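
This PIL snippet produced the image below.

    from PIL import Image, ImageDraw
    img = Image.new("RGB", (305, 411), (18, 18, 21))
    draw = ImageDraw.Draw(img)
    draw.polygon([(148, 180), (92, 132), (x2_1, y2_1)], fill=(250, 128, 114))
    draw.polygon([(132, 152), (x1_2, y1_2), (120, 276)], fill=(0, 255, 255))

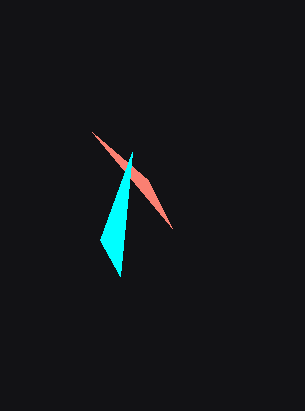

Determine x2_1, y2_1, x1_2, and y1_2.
x2_1 = 172; y2_1 = 228; x1_2 = 100; y1_2 = 240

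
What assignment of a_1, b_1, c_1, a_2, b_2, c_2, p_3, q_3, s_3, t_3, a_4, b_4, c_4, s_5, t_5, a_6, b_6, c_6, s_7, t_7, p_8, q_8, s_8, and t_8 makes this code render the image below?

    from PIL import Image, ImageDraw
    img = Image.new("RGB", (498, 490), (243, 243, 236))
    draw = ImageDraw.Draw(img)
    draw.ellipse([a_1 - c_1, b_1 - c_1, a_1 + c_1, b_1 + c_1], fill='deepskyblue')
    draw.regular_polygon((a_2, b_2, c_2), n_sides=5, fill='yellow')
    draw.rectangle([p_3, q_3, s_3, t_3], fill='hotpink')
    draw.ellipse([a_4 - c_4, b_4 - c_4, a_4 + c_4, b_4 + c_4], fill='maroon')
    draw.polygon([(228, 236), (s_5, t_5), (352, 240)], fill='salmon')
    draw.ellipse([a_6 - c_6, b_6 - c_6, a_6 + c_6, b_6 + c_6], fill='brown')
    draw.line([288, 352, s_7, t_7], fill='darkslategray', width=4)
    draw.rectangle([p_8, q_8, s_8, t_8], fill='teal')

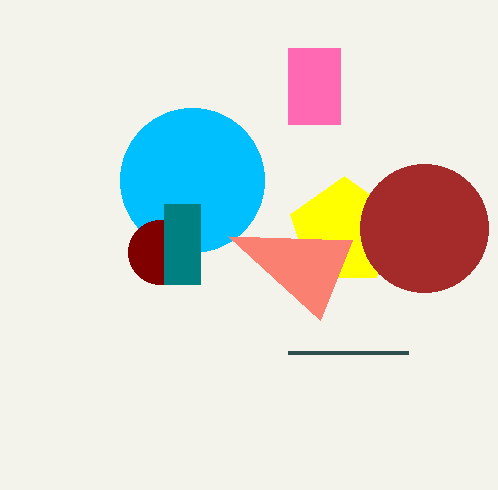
a_1 = 192; b_1 = 180; c_1 = 72; a_2 = 344; b_2 = 232; c_2 = 56; p_3 = 288; q_3 = 48; s_3 = 340; t_3 = 124; a_4 = 160; b_4 = 252; c_4 = 32; s_5 = 320; t_5 = 320; a_6 = 424; b_6 = 228; c_6 = 64; s_7 = 408; t_7 = 352; p_8 = 164; q_8 = 204; s_8 = 200; t_8 = 284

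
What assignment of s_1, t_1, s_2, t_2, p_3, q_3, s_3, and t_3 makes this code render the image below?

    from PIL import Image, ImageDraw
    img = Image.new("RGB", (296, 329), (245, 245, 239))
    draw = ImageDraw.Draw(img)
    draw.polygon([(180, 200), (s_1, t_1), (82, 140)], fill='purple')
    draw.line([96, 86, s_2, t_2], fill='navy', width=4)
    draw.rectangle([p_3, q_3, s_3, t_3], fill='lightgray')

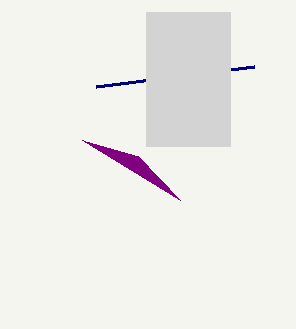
s_1 = 138; t_1 = 156; s_2 = 254; t_2 = 66; p_3 = 146; q_3 = 12; s_3 = 230; t_3 = 146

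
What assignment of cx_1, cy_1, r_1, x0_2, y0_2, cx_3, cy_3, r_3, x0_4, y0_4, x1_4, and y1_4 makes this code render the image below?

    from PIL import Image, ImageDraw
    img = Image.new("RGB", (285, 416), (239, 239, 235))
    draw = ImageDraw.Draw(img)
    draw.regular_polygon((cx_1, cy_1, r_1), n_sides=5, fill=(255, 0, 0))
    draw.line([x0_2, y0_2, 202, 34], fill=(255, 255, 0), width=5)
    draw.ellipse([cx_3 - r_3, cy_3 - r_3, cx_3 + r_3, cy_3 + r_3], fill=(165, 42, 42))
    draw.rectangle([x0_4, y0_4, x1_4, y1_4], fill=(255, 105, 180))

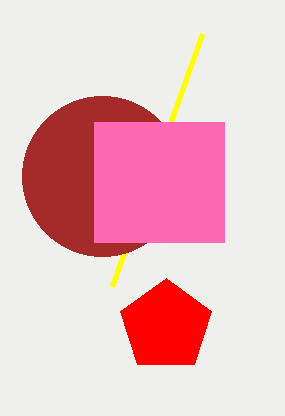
cx_1 = 166, cy_1 = 326, r_1 = 48, x0_2 = 112, y0_2 = 286, cx_3 = 102, cy_3 = 176, r_3 = 80, x0_4 = 94, y0_4 = 122, x1_4 = 224, y1_4 = 242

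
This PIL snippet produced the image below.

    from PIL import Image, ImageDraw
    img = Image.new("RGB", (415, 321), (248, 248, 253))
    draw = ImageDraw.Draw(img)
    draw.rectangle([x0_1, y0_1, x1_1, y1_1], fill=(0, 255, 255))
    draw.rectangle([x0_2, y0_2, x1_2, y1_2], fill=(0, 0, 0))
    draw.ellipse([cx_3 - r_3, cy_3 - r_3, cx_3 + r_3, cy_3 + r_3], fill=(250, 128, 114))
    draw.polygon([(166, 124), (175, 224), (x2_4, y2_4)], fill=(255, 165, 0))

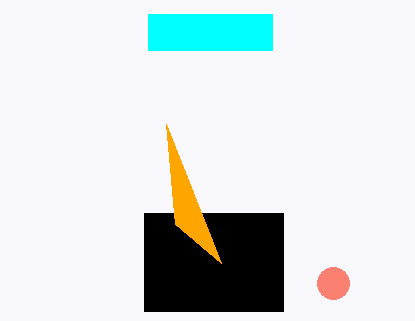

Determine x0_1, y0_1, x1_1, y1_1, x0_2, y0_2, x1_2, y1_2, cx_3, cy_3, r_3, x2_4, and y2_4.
x0_1 = 148
y0_1 = 14
x1_1 = 272
y1_1 = 50
x0_2 = 144
y0_2 = 213
x1_2 = 283
y1_2 = 311
cx_3 = 333
cy_3 = 283
r_3 = 16
x2_4 = 221
y2_4 = 263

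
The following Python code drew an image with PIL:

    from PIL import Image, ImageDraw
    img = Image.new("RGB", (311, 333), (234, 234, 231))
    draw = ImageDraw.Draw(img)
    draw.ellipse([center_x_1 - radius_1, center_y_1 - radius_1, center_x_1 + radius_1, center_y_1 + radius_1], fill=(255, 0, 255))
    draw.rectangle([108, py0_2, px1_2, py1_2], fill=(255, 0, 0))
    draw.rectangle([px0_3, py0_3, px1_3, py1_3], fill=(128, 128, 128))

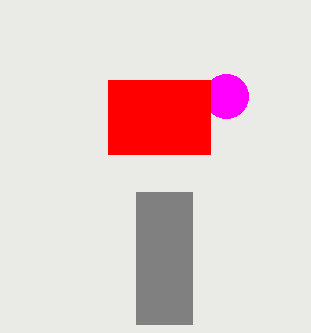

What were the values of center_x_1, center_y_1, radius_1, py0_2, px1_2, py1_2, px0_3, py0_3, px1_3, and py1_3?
center_x_1 = 226
center_y_1 = 96
radius_1 = 22
py0_2 = 80
px1_2 = 210
py1_2 = 154
px0_3 = 136
py0_3 = 192
px1_3 = 192
py1_3 = 324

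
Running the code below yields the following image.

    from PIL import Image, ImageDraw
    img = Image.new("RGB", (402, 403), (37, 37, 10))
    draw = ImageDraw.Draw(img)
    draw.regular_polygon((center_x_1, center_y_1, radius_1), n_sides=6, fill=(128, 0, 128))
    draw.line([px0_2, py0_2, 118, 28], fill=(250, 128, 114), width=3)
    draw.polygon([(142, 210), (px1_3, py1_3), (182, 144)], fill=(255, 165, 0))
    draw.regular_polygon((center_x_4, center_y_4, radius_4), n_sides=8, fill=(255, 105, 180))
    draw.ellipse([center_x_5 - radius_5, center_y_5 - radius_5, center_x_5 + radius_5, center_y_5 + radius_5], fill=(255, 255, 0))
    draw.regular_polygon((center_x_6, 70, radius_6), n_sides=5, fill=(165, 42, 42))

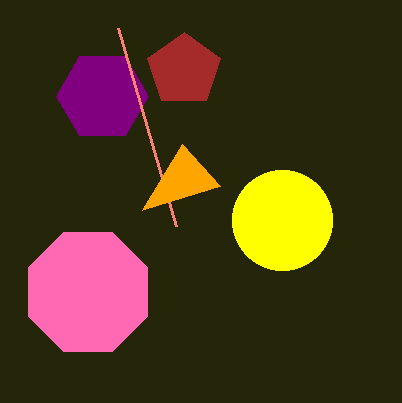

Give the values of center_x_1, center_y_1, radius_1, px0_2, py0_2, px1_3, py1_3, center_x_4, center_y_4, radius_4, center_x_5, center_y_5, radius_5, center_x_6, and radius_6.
center_x_1 = 102; center_y_1 = 96; radius_1 = 46; px0_2 = 176; py0_2 = 226; px1_3 = 220; py1_3 = 186; center_x_4 = 88; center_y_4 = 292; radius_4 = 64; center_x_5 = 282; center_y_5 = 220; radius_5 = 50; center_x_6 = 184; radius_6 = 38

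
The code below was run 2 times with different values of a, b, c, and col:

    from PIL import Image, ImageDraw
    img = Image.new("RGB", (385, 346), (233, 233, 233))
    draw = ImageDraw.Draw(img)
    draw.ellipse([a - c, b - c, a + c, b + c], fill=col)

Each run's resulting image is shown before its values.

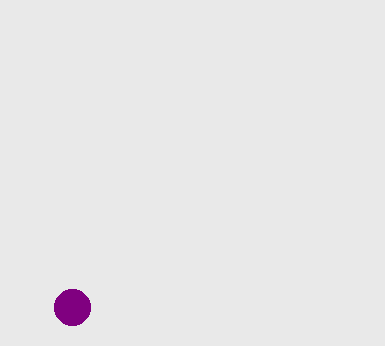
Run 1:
a = 72; b = 307; c = 18; col = 'purple'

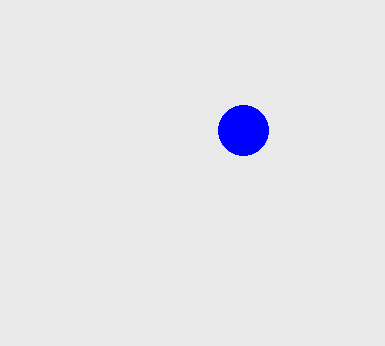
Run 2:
a = 243; b = 130; c = 25; col = 'blue'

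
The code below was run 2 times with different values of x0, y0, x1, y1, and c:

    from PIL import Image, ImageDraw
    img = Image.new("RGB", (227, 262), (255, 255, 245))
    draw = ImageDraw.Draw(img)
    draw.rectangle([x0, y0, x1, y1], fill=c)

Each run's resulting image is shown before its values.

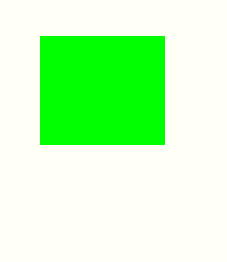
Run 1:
x0 = 40
y0 = 36
x1 = 164
y1 = 144
c = 'lime'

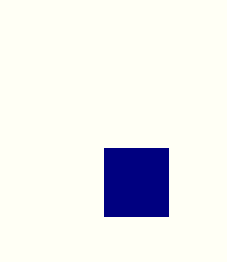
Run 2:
x0 = 104, y0 = 148, x1 = 168, y1 = 216, c = 'navy'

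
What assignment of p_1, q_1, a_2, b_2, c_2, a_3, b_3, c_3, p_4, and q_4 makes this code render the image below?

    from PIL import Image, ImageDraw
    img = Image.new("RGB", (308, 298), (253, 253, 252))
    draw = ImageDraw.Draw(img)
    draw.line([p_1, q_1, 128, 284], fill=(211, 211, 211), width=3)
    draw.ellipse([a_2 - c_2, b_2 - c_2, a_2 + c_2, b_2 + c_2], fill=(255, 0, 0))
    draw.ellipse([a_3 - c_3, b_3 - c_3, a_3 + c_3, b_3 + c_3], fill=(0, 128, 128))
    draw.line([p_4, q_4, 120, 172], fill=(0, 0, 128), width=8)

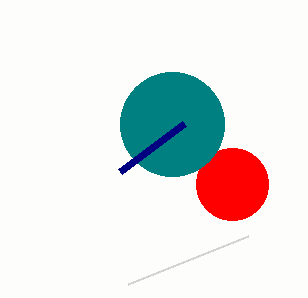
p_1 = 248
q_1 = 236
a_2 = 232
b_2 = 184
c_2 = 36
a_3 = 172
b_3 = 124
c_3 = 52
p_4 = 184
q_4 = 124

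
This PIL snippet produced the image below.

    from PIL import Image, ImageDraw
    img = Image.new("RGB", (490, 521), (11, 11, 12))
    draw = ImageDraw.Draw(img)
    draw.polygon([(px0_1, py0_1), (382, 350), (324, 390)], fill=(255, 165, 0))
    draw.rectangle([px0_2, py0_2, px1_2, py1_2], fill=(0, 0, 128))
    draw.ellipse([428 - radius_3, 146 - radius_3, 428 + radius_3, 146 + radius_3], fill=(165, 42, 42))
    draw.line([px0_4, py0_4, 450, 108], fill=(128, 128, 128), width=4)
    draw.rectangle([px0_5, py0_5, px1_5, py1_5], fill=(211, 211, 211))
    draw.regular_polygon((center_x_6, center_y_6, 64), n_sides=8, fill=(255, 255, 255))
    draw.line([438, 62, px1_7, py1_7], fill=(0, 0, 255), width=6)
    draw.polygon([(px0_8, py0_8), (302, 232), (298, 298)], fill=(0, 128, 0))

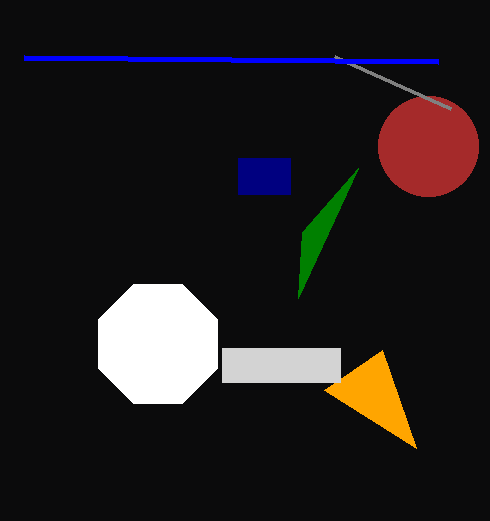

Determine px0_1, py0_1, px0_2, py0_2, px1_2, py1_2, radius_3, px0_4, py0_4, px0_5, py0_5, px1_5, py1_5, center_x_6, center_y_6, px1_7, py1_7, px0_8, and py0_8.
px0_1 = 416, py0_1 = 448, px0_2 = 238, py0_2 = 158, px1_2 = 290, py1_2 = 194, radius_3 = 50, px0_4 = 334, py0_4 = 56, px0_5 = 222, py0_5 = 348, px1_5 = 340, py1_5 = 382, center_x_6 = 158, center_y_6 = 344, px1_7 = 24, py1_7 = 58, px0_8 = 358, py0_8 = 168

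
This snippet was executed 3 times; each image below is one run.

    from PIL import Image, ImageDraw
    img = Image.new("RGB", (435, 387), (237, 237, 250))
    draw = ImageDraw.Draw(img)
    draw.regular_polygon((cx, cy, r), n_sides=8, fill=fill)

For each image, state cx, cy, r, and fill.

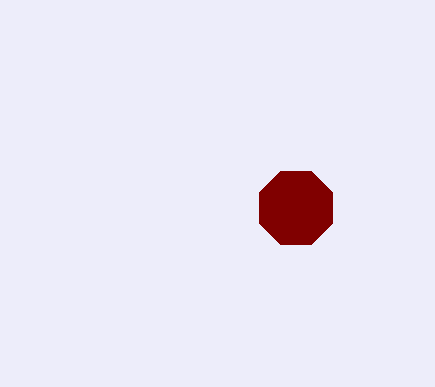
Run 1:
cx = 296; cy = 208; r = 40; fill = 'maroon'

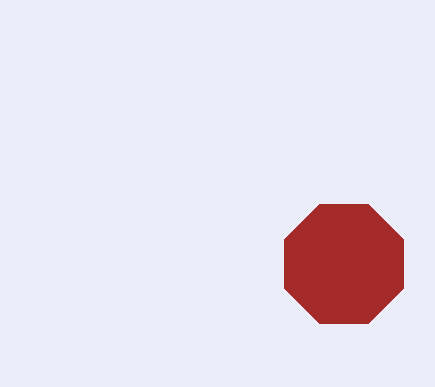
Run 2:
cx = 344; cy = 264; r = 64; fill = 'brown'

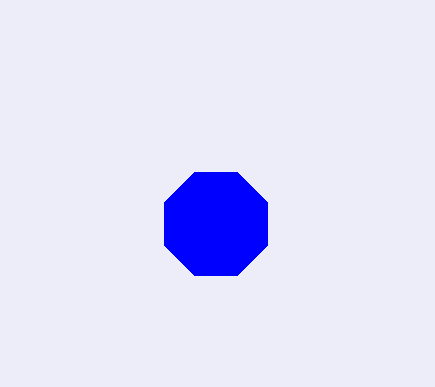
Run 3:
cx = 216; cy = 224; r = 56; fill = 'blue'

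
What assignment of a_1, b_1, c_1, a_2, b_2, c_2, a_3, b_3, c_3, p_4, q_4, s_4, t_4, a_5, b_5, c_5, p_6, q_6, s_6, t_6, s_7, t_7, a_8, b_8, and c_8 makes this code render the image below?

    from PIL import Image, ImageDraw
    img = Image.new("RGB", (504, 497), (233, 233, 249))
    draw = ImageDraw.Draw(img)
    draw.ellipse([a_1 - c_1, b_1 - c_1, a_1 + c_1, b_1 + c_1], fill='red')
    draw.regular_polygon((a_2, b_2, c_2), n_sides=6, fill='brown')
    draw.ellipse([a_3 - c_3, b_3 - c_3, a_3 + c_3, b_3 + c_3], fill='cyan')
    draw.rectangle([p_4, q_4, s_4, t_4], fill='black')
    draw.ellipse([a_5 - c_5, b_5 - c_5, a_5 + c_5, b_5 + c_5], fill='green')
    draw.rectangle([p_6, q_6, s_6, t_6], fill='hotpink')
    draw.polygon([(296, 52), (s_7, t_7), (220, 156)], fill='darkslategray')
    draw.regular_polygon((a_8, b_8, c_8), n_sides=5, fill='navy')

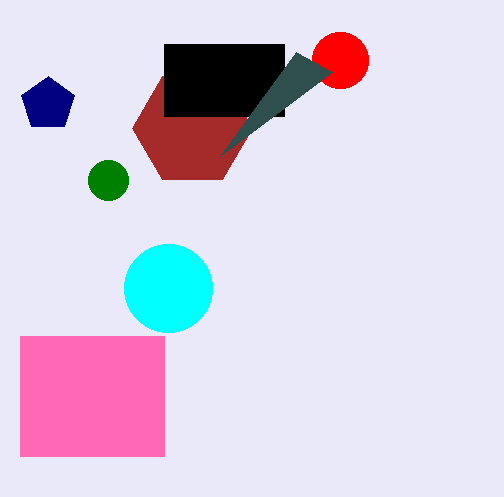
a_1 = 340; b_1 = 60; c_1 = 28; a_2 = 192; b_2 = 128; c_2 = 60; a_3 = 168; b_3 = 288; c_3 = 44; p_4 = 164; q_4 = 44; s_4 = 284; t_4 = 116; a_5 = 108; b_5 = 180; c_5 = 20; p_6 = 20; q_6 = 336; s_6 = 164; t_6 = 456; s_7 = 332; t_7 = 72; a_8 = 48; b_8 = 104; c_8 = 28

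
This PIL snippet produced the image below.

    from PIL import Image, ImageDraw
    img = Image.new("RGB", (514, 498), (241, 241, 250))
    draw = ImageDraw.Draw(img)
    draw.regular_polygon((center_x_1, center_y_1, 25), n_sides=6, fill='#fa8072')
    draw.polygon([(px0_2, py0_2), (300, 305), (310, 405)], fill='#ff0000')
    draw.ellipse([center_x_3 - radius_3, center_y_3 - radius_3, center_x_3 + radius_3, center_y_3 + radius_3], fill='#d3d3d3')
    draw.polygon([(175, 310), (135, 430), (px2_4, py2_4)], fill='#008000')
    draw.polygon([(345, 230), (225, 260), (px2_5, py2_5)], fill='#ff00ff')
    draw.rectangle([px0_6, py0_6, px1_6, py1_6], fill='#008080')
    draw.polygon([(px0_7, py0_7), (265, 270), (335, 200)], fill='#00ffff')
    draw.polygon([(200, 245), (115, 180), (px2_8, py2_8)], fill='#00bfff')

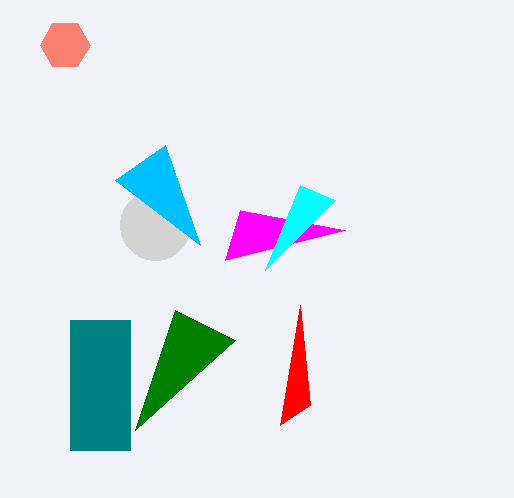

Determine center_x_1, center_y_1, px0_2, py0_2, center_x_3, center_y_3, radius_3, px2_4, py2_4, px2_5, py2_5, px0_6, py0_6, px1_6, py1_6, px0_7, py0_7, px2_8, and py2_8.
center_x_1 = 65; center_y_1 = 45; px0_2 = 280; py0_2 = 425; center_x_3 = 155; center_y_3 = 225; radius_3 = 35; px2_4 = 235; py2_4 = 340; px2_5 = 240; py2_5 = 210; px0_6 = 70; py0_6 = 320; px1_6 = 130; py1_6 = 450; px0_7 = 300; py0_7 = 185; px2_8 = 165; py2_8 = 145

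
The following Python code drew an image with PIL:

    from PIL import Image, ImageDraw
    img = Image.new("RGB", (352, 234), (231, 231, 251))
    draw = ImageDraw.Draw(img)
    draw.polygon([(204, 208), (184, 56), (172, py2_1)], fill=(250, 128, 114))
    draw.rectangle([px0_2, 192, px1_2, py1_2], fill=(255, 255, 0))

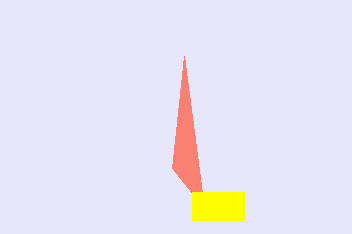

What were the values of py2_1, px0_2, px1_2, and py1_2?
py2_1 = 168; px0_2 = 192; px1_2 = 244; py1_2 = 220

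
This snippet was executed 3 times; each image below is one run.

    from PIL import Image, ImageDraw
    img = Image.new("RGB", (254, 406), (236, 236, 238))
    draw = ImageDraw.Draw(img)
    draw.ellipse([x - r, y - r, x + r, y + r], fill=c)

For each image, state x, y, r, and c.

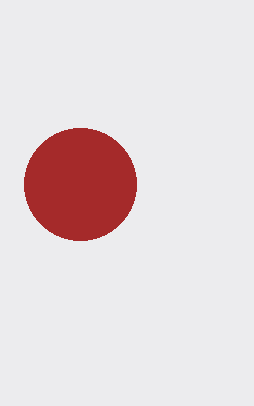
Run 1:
x = 80; y = 184; r = 56; c = 'brown'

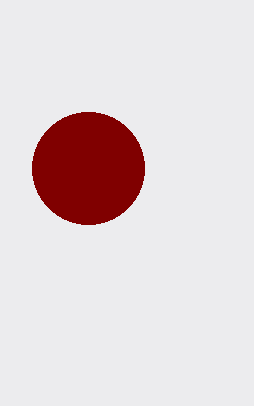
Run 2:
x = 88, y = 168, r = 56, c = 'maroon'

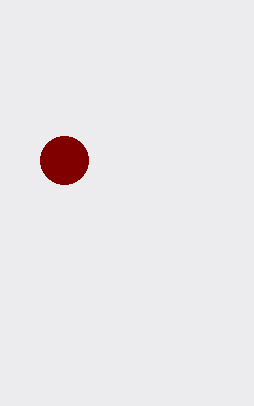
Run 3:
x = 64, y = 160, r = 24, c = 'maroon'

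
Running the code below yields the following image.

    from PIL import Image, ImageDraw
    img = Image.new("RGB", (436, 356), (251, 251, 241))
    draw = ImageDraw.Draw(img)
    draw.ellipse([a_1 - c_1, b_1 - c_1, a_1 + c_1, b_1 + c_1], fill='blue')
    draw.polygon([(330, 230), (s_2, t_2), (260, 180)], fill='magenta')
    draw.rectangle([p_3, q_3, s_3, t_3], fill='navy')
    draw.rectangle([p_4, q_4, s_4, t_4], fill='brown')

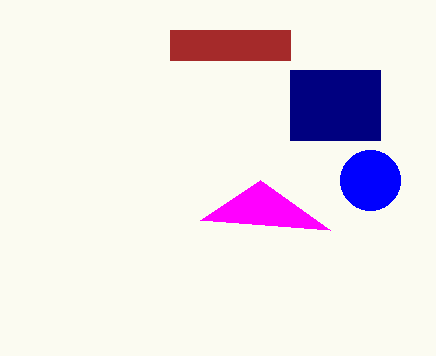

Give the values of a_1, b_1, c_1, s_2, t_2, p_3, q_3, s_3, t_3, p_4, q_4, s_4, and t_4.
a_1 = 370
b_1 = 180
c_1 = 30
s_2 = 200
t_2 = 220
p_3 = 290
q_3 = 70
s_3 = 380
t_3 = 140
p_4 = 170
q_4 = 30
s_4 = 290
t_4 = 60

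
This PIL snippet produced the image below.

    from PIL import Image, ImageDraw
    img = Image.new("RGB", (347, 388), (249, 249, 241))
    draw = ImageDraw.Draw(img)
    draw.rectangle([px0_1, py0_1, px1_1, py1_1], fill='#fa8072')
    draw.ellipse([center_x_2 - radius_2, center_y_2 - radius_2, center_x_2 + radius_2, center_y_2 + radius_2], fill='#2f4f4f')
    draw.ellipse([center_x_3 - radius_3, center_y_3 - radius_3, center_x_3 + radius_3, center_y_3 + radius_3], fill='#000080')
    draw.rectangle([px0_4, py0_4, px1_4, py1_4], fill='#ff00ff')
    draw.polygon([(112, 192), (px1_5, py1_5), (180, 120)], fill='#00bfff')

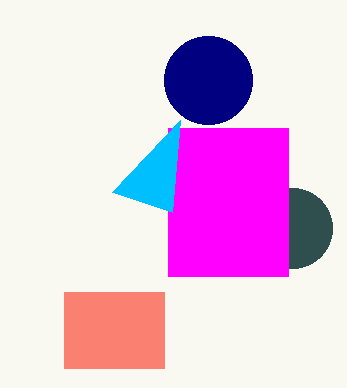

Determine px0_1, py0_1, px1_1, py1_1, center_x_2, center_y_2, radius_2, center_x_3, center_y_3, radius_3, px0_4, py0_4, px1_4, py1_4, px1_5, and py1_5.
px0_1 = 64; py0_1 = 292; px1_1 = 164; py1_1 = 368; center_x_2 = 292; center_y_2 = 228; radius_2 = 40; center_x_3 = 208; center_y_3 = 80; radius_3 = 44; px0_4 = 168; py0_4 = 128; px1_4 = 288; py1_4 = 276; px1_5 = 172; py1_5 = 212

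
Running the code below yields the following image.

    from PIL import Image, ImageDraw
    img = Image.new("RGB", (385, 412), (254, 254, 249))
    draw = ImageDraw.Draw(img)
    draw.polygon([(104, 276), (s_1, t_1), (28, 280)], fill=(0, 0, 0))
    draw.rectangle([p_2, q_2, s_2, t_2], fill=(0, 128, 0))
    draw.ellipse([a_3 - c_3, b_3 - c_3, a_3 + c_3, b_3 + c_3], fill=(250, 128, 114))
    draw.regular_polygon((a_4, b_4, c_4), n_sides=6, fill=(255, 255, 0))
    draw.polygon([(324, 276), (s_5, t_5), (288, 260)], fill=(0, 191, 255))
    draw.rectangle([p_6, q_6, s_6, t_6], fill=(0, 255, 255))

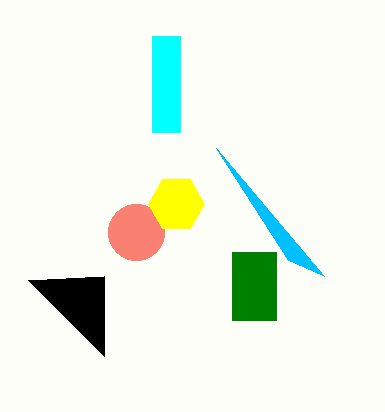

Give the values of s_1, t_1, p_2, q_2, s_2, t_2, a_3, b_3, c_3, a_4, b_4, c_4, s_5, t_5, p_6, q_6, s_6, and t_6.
s_1 = 104; t_1 = 356; p_2 = 232; q_2 = 252; s_2 = 276; t_2 = 320; a_3 = 136; b_3 = 232; c_3 = 28; a_4 = 176; b_4 = 204; c_4 = 28; s_5 = 216; t_5 = 148; p_6 = 152; q_6 = 36; s_6 = 180; t_6 = 132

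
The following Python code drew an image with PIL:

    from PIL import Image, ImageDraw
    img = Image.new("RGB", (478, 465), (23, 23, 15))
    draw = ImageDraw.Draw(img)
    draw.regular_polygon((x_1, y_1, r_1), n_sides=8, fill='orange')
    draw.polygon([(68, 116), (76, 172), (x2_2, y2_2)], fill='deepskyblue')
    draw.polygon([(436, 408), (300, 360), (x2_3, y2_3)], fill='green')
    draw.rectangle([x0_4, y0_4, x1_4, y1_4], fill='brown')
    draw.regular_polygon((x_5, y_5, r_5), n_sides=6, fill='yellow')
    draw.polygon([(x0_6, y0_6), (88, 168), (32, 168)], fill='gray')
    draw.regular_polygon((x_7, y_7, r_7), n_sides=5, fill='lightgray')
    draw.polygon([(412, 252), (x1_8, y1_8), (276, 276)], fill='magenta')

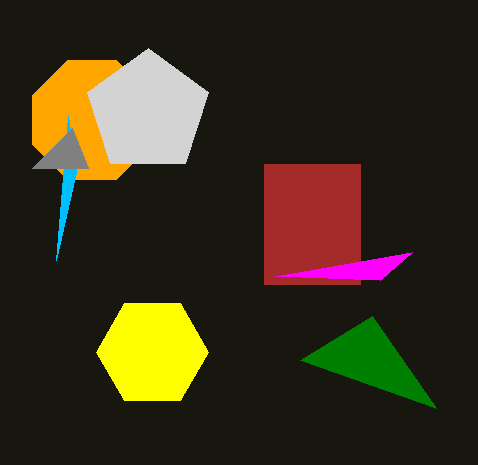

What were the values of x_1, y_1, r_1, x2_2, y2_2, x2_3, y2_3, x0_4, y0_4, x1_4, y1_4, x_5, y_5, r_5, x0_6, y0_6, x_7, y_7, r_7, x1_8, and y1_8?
x_1 = 92; y_1 = 120; r_1 = 64; x2_2 = 56; y2_2 = 260; x2_3 = 372; y2_3 = 316; x0_4 = 264; y0_4 = 164; x1_4 = 360; y1_4 = 284; x_5 = 152; y_5 = 352; r_5 = 56; x0_6 = 72; y0_6 = 128; x_7 = 148; y_7 = 112; r_7 = 64; x1_8 = 380; y1_8 = 280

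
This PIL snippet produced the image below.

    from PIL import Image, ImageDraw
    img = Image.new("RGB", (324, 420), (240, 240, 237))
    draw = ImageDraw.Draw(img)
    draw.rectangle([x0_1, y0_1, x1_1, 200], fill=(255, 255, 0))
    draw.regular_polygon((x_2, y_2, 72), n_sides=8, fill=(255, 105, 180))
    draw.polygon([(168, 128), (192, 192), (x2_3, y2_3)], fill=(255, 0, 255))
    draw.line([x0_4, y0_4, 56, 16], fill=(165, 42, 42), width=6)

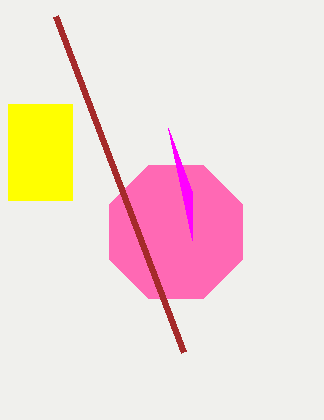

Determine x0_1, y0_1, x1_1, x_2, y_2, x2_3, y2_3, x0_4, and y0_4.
x0_1 = 8, y0_1 = 104, x1_1 = 72, x_2 = 176, y_2 = 232, x2_3 = 192, y2_3 = 240, x0_4 = 184, y0_4 = 352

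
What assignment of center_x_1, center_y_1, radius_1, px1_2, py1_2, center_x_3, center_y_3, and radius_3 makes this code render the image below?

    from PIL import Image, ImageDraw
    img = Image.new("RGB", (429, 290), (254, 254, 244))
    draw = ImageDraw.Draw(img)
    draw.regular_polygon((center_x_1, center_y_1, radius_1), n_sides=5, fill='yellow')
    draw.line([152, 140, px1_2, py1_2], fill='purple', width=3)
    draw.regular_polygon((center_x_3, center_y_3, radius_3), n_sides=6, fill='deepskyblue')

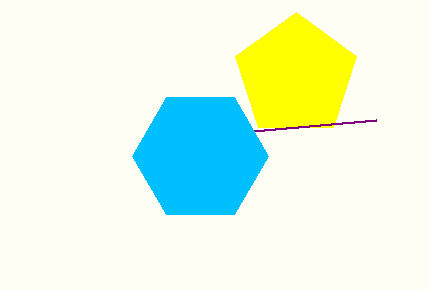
center_x_1 = 296; center_y_1 = 76; radius_1 = 64; px1_2 = 376; py1_2 = 120; center_x_3 = 200; center_y_3 = 156; radius_3 = 68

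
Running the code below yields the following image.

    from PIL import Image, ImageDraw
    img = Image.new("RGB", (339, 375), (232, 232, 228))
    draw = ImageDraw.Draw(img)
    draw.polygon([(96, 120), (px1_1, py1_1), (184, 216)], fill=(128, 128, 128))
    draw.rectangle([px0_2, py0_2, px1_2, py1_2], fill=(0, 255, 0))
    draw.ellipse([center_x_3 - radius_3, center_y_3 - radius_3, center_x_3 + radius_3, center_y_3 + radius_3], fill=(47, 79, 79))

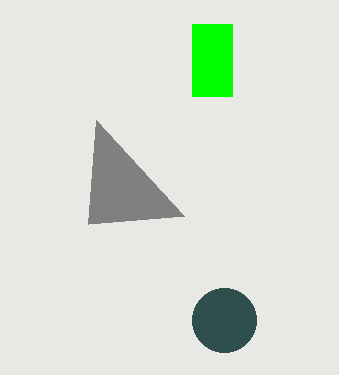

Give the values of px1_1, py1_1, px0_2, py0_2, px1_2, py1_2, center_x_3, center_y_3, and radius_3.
px1_1 = 88; py1_1 = 224; px0_2 = 192; py0_2 = 24; px1_2 = 232; py1_2 = 96; center_x_3 = 224; center_y_3 = 320; radius_3 = 32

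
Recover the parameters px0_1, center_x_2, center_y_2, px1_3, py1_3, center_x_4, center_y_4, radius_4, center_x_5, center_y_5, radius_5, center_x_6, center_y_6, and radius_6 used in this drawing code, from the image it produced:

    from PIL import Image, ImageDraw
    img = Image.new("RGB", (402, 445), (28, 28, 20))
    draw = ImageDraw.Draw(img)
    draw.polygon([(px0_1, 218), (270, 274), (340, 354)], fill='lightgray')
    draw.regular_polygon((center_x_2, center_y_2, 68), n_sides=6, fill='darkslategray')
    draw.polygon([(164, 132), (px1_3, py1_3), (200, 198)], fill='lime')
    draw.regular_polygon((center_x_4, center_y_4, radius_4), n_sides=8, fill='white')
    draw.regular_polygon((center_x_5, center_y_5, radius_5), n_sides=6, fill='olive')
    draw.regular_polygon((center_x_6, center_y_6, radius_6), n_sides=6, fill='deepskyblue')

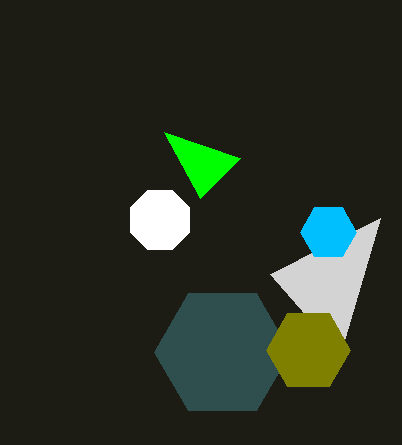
px0_1 = 380, center_x_2 = 222, center_y_2 = 352, px1_3 = 240, py1_3 = 158, center_x_4 = 160, center_y_4 = 220, radius_4 = 32, center_x_5 = 308, center_y_5 = 350, radius_5 = 42, center_x_6 = 328, center_y_6 = 232, radius_6 = 28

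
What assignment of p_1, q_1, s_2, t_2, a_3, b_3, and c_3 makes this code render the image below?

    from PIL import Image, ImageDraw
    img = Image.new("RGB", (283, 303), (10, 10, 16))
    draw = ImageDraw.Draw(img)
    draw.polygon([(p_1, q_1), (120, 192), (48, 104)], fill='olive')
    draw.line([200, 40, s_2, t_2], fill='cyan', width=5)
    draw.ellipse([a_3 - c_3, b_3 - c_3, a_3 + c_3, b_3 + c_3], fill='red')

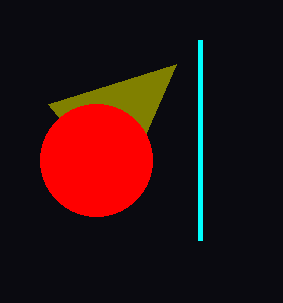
p_1 = 176
q_1 = 64
s_2 = 200
t_2 = 240
a_3 = 96
b_3 = 160
c_3 = 56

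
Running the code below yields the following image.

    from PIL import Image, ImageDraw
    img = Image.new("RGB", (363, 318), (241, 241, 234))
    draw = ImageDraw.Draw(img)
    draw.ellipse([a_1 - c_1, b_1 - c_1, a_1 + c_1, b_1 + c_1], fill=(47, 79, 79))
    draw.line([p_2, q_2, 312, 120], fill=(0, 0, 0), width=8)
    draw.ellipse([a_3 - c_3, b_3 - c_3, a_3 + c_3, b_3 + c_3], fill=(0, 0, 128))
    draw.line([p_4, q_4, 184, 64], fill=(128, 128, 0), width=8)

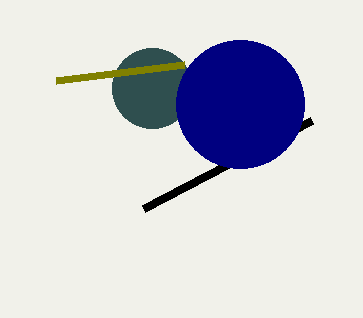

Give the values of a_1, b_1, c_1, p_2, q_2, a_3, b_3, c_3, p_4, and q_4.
a_1 = 152, b_1 = 88, c_1 = 40, p_2 = 144, q_2 = 208, a_3 = 240, b_3 = 104, c_3 = 64, p_4 = 56, q_4 = 80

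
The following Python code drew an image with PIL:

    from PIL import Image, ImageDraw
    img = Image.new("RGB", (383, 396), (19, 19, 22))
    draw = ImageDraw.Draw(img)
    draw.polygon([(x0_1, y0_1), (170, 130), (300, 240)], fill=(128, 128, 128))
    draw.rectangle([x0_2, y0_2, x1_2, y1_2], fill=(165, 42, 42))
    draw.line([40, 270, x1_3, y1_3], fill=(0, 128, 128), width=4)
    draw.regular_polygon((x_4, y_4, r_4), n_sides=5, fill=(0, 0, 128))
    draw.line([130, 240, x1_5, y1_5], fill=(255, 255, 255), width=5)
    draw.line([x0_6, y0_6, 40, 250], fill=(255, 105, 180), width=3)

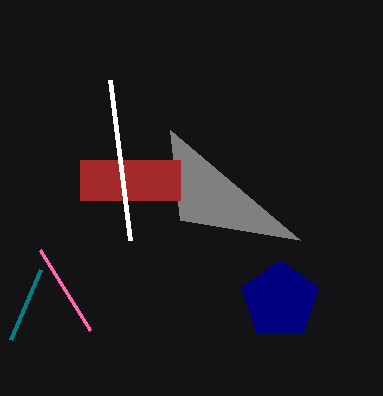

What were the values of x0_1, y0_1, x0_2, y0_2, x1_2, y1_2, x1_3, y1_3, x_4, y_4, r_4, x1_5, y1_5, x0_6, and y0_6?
x0_1 = 180, y0_1 = 220, x0_2 = 80, y0_2 = 160, x1_2 = 180, y1_2 = 200, x1_3 = 10, y1_3 = 340, x_4 = 280, y_4 = 300, r_4 = 40, x1_5 = 110, y1_5 = 80, x0_6 = 90, y0_6 = 330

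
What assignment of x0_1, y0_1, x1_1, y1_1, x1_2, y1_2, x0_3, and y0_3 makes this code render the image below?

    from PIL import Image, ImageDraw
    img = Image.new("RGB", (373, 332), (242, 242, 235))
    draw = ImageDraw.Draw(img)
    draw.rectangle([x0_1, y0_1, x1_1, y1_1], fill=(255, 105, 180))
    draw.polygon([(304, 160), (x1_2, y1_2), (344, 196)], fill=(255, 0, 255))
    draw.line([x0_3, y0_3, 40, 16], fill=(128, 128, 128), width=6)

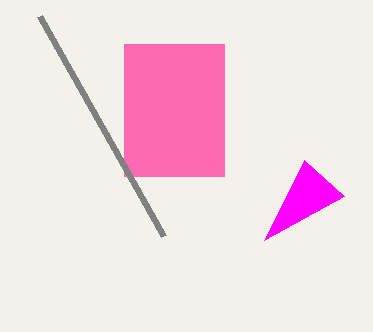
x0_1 = 124; y0_1 = 44; x1_1 = 224; y1_1 = 176; x1_2 = 264; y1_2 = 240; x0_3 = 164; y0_3 = 236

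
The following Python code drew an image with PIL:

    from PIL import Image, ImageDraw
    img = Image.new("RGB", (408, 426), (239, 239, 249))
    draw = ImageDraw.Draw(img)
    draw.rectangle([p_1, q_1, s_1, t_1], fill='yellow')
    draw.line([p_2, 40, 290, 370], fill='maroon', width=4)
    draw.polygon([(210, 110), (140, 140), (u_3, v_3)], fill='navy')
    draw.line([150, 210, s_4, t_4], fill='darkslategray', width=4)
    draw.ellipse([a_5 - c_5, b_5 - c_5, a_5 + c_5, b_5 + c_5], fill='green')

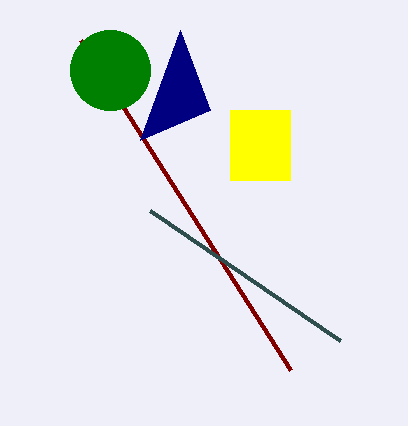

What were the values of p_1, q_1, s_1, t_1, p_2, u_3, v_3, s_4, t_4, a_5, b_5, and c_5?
p_1 = 230, q_1 = 110, s_1 = 290, t_1 = 180, p_2 = 80, u_3 = 180, v_3 = 30, s_4 = 340, t_4 = 340, a_5 = 110, b_5 = 70, c_5 = 40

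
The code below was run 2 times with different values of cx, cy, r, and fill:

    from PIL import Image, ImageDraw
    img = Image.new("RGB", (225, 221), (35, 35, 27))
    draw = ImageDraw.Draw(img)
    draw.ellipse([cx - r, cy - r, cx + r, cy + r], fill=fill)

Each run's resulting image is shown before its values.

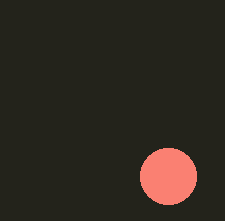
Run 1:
cx = 168, cy = 176, r = 28, fill = 'salmon'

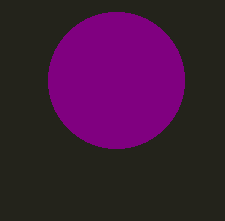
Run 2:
cx = 116
cy = 80
r = 68
fill = 'purple'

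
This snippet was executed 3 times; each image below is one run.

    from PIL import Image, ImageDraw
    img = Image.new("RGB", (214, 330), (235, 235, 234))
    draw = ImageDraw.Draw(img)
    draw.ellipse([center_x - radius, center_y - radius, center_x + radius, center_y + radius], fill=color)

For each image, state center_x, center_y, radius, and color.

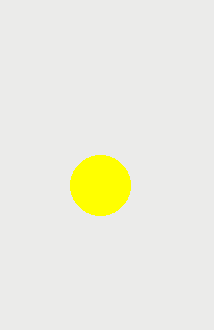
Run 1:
center_x = 100; center_y = 185; radius = 30; color = 'yellow'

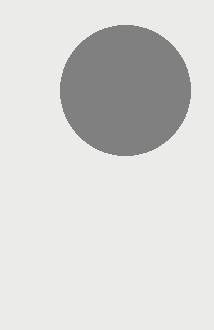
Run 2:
center_x = 125, center_y = 90, radius = 65, color = 'gray'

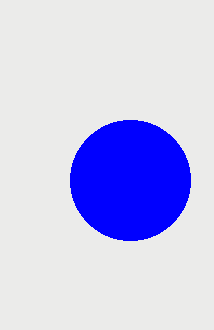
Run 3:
center_x = 130, center_y = 180, radius = 60, color = 'blue'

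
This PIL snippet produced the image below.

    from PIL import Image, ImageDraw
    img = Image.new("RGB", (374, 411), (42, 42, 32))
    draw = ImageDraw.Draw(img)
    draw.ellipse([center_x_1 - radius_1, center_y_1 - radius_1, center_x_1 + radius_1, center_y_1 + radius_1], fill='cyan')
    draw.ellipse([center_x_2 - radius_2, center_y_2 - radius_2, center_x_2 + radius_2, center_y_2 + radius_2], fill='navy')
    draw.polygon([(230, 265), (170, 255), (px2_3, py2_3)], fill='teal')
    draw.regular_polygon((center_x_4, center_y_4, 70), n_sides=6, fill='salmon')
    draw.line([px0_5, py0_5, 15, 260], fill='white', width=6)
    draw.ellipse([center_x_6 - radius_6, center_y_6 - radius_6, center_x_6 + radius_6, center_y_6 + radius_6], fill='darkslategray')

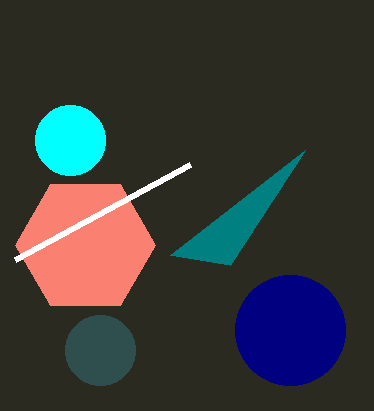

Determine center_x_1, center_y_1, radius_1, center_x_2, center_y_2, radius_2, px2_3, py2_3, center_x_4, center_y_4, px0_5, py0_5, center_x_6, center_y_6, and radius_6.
center_x_1 = 70
center_y_1 = 140
radius_1 = 35
center_x_2 = 290
center_y_2 = 330
radius_2 = 55
px2_3 = 305
py2_3 = 150
center_x_4 = 85
center_y_4 = 245
px0_5 = 190
py0_5 = 165
center_x_6 = 100
center_y_6 = 350
radius_6 = 35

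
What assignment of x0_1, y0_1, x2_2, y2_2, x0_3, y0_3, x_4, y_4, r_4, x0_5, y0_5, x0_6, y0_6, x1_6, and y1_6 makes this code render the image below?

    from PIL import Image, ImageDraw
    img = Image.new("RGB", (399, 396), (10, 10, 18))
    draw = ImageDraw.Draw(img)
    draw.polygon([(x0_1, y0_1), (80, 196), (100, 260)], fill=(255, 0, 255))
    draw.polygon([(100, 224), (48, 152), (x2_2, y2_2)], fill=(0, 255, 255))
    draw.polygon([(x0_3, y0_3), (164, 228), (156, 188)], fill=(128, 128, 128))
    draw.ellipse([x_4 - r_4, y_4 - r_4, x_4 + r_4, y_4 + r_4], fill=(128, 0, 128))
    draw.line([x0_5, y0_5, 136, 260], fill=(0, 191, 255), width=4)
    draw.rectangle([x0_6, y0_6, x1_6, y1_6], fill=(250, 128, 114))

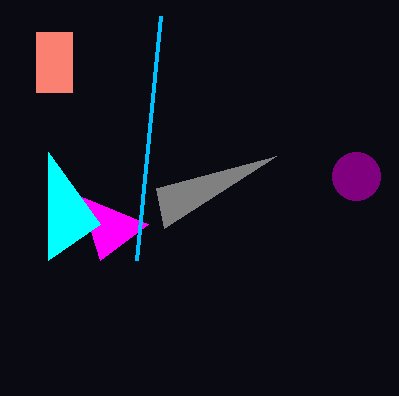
x0_1 = 148; y0_1 = 224; x2_2 = 48; y2_2 = 260; x0_3 = 276; y0_3 = 156; x_4 = 356; y_4 = 176; r_4 = 24; x0_5 = 160; y0_5 = 16; x0_6 = 36; y0_6 = 32; x1_6 = 72; y1_6 = 92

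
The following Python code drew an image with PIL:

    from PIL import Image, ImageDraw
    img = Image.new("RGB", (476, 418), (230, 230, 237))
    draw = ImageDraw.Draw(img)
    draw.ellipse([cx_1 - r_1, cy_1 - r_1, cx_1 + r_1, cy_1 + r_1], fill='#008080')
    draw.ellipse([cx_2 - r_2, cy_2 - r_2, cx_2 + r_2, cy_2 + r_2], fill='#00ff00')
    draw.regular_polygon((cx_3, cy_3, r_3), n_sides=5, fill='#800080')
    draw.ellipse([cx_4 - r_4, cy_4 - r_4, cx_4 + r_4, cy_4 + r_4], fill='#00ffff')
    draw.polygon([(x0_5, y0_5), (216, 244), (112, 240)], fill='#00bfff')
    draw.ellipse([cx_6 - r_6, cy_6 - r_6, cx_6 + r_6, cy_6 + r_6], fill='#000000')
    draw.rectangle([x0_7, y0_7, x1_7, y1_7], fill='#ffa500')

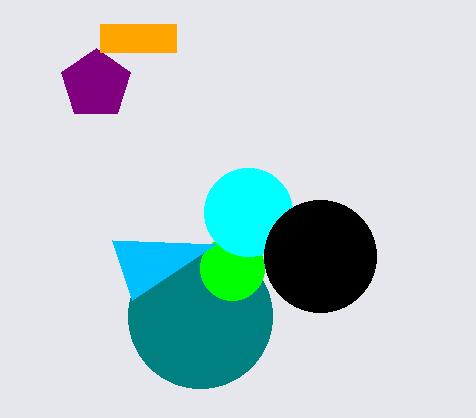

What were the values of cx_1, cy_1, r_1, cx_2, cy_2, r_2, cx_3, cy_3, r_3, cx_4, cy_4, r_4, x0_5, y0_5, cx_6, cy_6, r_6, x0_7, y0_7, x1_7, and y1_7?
cx_1 = 200; cy_1 = 316; r_1 = 72; cx_2 = 232; cy_2 = 268; r_2 = 32; cx_3 = 96; cy_3 = 84; r_3 = 36; cx_4 = 248; cy_4 = 212; r_4 = 44; x0_5 = 132; y0_5 = 300; cx_6 = 320; cy_6 = 256; r_6 = 56; x0_7 = 100; y0_7 = 24; x1_7 = 176; y1_7 = 52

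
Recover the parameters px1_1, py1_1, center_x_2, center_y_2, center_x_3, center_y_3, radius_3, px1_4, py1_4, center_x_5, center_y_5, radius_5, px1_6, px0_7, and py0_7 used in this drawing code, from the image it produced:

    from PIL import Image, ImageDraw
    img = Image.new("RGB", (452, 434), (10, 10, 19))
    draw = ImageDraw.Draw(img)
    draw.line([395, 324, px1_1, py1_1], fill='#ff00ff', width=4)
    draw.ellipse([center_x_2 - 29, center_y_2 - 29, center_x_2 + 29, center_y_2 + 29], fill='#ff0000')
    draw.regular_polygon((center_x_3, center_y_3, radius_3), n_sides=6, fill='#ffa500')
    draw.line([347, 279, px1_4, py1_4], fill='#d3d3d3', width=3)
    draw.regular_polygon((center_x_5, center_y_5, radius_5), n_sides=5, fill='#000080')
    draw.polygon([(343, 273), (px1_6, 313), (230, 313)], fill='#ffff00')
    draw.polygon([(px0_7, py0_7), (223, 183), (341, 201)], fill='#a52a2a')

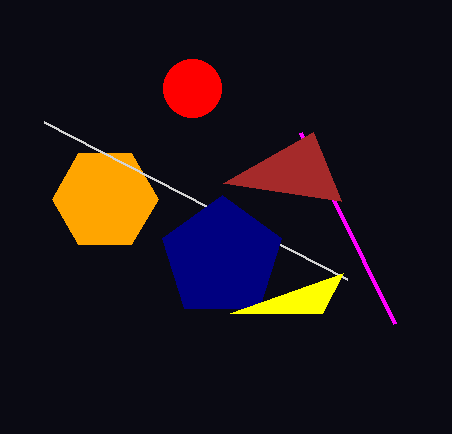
px1_1 = 301, py1_1 = 133, center_x_2 = 192, center_y_2 = 88, center_x_3 = 105, center_y_3 = 199, radius_3 = 53, px1_4 = 44, py1_4 = 122, center_x_5 = 222, center_y_5 = 258, radius_5 = 63, px1_6 = 322, px0_7 = 313, py0_7 = 132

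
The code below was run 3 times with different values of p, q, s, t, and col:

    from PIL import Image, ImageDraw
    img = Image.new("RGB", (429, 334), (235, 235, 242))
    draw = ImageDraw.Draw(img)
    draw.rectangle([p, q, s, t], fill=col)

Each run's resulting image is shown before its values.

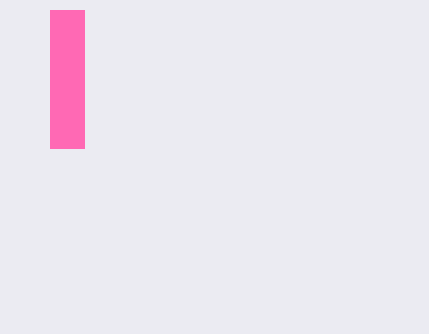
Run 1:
p = 50, q = 10, s = 84, t = 148, col = 'hotpink'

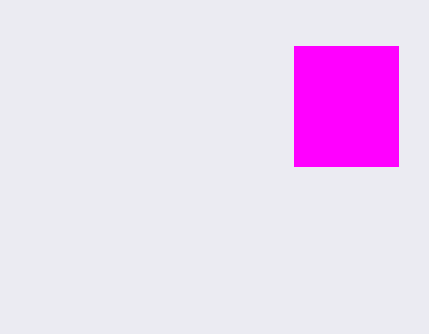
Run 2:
p = 294, q = 46, s = 398, t = 166, col = 'magenta'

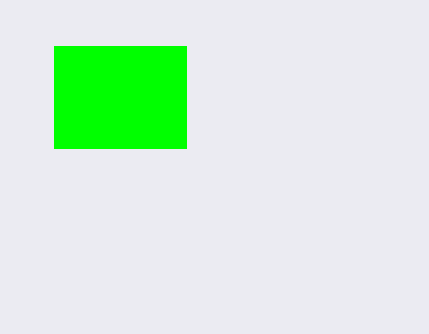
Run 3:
p = 54, q = 46, s = 186, t = 148, col = 'lime'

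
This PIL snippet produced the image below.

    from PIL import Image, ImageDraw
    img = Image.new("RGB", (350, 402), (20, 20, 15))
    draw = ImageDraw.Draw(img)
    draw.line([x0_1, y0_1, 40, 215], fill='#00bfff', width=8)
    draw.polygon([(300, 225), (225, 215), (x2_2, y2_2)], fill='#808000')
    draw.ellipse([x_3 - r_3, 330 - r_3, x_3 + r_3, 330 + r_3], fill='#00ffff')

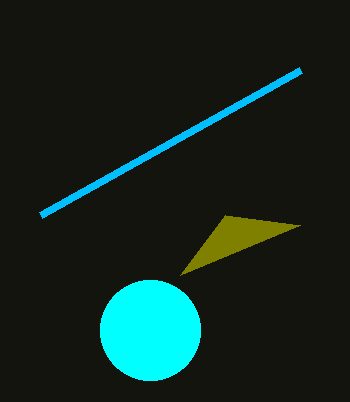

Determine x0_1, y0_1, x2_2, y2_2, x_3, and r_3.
x0_1 = 300; y0_1 = 70; x2_2 = 180; y2_2 = 275; x_3 = 150; r_3 = 50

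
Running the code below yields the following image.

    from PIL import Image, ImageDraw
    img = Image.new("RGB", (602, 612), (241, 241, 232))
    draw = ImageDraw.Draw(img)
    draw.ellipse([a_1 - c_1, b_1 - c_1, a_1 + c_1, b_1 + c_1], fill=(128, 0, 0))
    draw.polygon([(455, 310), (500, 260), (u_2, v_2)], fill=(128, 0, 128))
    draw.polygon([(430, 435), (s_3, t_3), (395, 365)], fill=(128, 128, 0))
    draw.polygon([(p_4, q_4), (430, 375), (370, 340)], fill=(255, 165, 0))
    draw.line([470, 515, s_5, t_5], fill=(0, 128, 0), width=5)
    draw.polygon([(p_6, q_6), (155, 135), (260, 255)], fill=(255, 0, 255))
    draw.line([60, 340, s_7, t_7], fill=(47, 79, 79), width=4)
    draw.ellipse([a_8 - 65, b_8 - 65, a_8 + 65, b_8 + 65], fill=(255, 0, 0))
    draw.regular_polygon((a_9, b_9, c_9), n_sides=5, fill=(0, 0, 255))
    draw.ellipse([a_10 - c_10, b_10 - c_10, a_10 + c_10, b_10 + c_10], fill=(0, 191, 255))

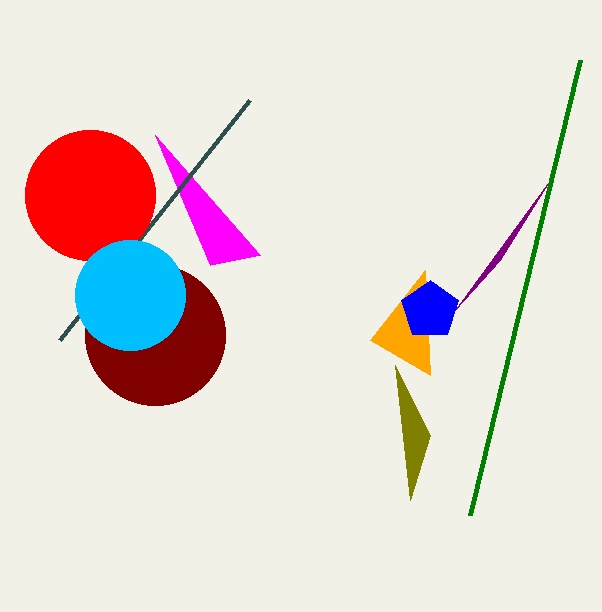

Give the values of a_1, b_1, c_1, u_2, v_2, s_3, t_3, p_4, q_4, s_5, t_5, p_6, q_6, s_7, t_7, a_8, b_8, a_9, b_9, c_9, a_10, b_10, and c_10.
a_1 = 155, b_1 = 335, c_1 = 70, u_2 = 550, v_2 = 180, s_3 = 410, t_3 = 500, p_4 = 425, q_4 = 270, s_5 = 580, t_5 = 60, p_6 = 210, q_6 = 265, s_7 = 250, t_7 = 100, a_8 = 90, b_8 = 195, a_9 = 430, b_9 = 310, c_9 = 30, a_10 = 130, b_10 = 295, c_10 = 55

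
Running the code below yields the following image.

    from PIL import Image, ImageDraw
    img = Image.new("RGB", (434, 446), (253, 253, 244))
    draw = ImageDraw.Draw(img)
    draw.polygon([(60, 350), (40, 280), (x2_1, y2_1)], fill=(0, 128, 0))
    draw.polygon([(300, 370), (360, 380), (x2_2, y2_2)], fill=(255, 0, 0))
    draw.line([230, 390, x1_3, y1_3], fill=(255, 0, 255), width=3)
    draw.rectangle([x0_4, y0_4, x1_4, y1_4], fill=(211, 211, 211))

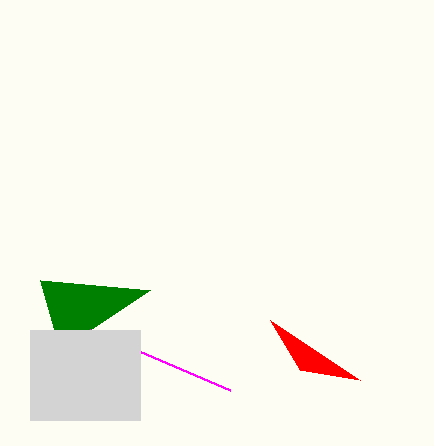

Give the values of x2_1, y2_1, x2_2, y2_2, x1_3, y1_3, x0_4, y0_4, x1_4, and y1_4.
x2_1 = 150, y2_1 = 290, x2_2 = 270, y2_2 = 320, x1_3 = 90, y1_3 = 330, x0_4 = 30, y0_4 = 330, x1_4 = 140, y1_4 = 420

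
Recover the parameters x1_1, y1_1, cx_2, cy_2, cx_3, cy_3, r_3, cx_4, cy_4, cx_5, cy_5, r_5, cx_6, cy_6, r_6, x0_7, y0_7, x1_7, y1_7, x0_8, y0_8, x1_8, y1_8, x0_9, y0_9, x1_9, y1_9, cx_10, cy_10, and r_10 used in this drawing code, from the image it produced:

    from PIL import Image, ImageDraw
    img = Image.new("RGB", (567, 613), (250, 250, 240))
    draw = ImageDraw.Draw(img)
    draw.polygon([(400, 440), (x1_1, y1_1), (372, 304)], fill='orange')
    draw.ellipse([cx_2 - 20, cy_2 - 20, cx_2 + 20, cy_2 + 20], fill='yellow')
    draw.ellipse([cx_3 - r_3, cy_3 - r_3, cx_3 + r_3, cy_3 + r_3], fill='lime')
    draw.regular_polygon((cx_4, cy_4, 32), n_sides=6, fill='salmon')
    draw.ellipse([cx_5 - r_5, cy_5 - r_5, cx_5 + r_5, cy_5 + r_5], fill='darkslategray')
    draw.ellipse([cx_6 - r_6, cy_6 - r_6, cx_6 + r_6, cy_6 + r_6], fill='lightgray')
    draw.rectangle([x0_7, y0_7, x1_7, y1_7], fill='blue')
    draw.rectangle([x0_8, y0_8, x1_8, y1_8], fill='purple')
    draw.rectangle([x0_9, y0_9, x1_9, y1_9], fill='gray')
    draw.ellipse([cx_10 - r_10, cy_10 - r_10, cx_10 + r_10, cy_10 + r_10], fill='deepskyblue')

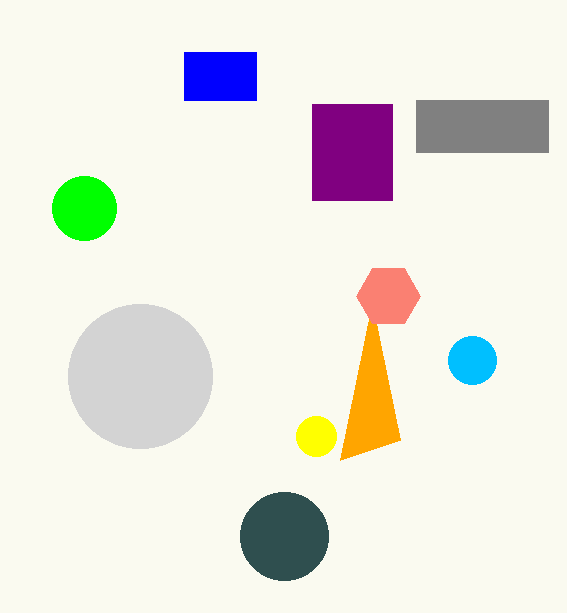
x1_1 = 340; y1_1 = 460; cx_2 = 316; cy_2 = 436; cx_3 = 84; cy_3 = 208; r_3 = 32; cx_4 = 388; cy_4 = 296; cx_5 = 284; cy_5 = 536; r_5 = 44; cx_6 = 140; cy_6 = 376; r_6 = 72; x0_7 = 184; y0_7 = 52; x1_7 = 256; y1_7 = 100; x0_8 = 312; y0_8 = 104; x1_8 = 392; y1_8 = 200; x0_9 = 416; y0_9 = 100; x1_9 = 548; y1_9 = 152; cx_10 = 472; cy_10 = 360; r_10 = 24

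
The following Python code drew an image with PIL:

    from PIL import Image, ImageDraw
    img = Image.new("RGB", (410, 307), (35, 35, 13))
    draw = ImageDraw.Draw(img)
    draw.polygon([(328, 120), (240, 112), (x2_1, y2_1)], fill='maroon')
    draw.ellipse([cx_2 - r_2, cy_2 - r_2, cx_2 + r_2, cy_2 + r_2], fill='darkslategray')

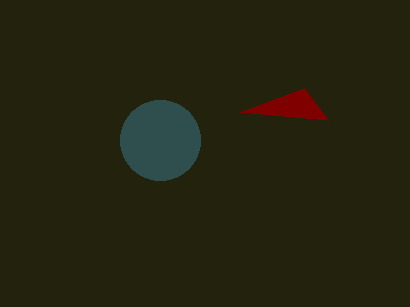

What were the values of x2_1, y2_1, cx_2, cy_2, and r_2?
x2_1 = 304
y2_1 = 88
cx_2 = 160
cy_2 = 140
r_2 = 40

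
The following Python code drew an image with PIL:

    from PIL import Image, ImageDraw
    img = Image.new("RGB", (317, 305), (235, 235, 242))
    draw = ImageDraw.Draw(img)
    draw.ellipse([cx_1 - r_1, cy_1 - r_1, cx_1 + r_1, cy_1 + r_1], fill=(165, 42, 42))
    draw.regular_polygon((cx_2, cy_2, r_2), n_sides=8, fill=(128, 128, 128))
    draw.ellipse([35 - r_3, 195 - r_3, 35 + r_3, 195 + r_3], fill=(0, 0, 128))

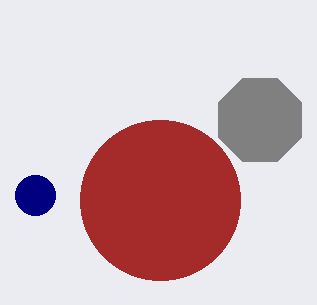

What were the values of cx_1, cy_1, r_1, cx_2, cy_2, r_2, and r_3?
cx_1 = 160, cy_1 = 200, r_1 = 80, cx_2 = 260, cy_2 = 120, r_2 = 45, r_3 = 20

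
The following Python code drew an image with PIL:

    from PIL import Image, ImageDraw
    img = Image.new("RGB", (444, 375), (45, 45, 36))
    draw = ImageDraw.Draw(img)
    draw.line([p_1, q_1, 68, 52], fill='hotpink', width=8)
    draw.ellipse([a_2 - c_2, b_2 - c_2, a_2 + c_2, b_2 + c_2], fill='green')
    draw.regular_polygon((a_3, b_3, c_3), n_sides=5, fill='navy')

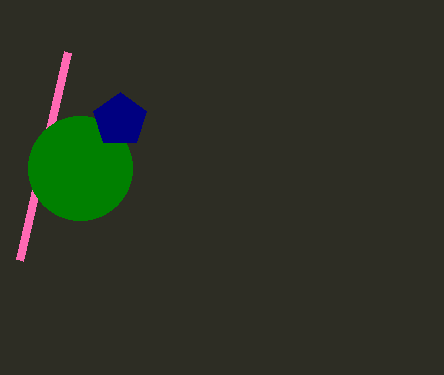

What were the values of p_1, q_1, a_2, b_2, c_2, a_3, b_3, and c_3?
p_1 = 20
q_1 = 260
a_2 = 80
b_2 = 168
c_2 = 52
a_3 = 120
b_3 = 120
c_3 = 28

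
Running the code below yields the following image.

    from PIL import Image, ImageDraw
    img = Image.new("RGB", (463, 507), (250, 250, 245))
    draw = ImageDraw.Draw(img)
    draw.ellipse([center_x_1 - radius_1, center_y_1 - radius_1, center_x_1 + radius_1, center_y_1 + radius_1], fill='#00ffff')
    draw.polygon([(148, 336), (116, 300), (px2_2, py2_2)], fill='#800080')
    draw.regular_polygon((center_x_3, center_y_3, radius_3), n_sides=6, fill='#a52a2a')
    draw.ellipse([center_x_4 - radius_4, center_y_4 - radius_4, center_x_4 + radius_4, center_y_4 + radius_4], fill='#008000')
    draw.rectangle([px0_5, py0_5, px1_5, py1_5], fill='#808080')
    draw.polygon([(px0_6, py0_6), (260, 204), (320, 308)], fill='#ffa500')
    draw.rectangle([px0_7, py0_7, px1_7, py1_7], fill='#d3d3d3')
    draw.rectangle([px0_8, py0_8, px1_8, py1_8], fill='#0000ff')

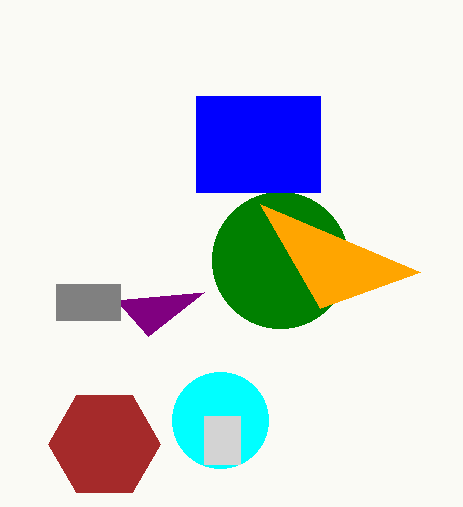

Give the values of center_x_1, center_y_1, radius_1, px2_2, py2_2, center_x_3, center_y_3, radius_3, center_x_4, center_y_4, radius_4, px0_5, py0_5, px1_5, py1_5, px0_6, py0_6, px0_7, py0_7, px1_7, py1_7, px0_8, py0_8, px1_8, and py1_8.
center_x_1 = 220; center_y_1 = 420; radius_1 = 48; px2_2 = 204; py2_2 = 292; center_x_3 = 104; center_y_3 = 444; radius_3 = 56; center_x_4 = 280; center_y_4 = 260; radius_4 = 68; px0_5 = 56; py0_5 = 284; px1_5 = 120; py1_5 = 320; px0_6 = 420; py0_6 = 272; px0_7 = 204; py0_7 = 416; px1_7 = 240; py1_7 = 464; px0_8 = 196; py0_8 = 96; px1_8 = 320; py1_8 = 192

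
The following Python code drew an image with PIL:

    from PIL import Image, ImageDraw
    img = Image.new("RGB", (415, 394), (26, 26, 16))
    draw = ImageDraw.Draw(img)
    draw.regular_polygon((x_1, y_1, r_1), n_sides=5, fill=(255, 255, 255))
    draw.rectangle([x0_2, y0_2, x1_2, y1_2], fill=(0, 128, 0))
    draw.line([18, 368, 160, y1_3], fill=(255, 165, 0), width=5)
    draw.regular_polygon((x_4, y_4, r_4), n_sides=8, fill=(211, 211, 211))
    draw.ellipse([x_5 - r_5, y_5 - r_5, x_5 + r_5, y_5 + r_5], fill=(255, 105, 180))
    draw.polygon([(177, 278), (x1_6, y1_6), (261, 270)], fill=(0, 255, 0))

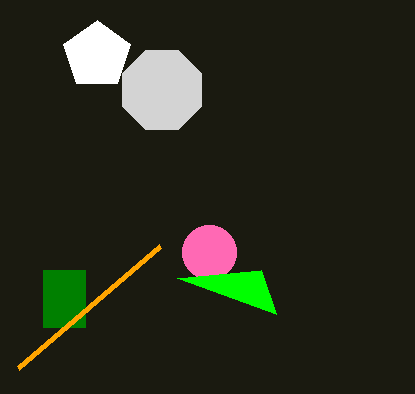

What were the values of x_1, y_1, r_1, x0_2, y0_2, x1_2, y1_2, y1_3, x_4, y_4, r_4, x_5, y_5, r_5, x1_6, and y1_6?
x_1 = 97; y_1 = 55; r_1 = 35; x0_2 = 43; y0_2 = 270; x1_2 = 85; y1_2 = 327; y1_3 = 246; x_4 = 162; y_4 = 90; r_4 = 43; x_5 = 209; y_5 = 252; r_5 = 27; x1_6 = 276; y1_6 = 314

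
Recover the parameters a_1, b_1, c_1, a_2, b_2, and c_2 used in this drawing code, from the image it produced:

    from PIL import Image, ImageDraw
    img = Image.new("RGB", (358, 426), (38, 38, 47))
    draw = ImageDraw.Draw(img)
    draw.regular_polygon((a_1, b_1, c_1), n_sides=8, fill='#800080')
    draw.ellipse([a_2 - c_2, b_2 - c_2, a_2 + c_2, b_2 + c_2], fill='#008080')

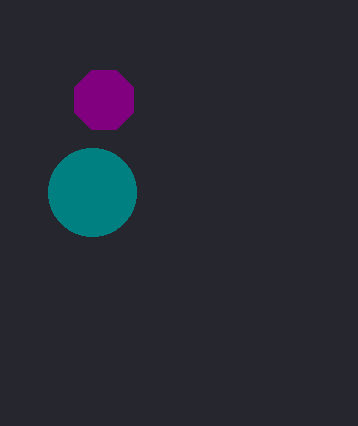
a_1 = 104
b_1 = 100
c_1 = 32
a_2 = 92
b_2 = 192
c_2 = 44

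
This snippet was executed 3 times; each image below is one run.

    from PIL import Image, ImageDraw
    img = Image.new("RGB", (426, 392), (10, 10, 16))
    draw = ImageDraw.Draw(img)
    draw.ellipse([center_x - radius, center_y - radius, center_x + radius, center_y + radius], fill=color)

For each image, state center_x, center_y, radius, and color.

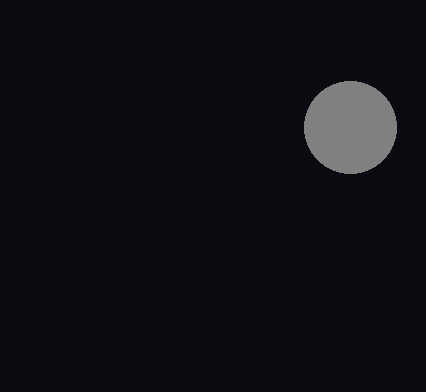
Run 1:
center_x = 350; center_y = 127; radius = 46; color = 'gray'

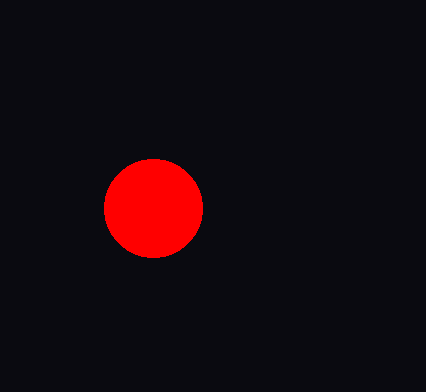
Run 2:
center_x = 153, center_y = 208, radius = 49, color = 'red'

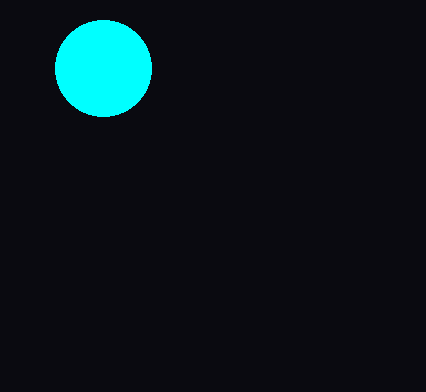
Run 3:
center_x = 103; center_y = 68; radius = 48; color = 'cyan'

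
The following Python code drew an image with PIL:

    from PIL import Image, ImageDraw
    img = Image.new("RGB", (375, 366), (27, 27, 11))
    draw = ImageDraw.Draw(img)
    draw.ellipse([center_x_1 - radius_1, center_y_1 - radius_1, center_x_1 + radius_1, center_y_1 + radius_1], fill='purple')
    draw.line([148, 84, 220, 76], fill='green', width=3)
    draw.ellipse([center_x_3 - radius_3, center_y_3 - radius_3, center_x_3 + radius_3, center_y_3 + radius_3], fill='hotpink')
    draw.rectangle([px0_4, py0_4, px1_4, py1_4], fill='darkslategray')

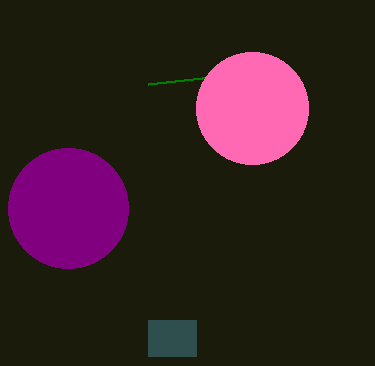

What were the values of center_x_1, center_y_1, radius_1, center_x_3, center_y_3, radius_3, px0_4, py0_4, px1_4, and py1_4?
center_x_1 = 68; center_y_1 = 208; radius_1 = 60; center_x_3 = 252; center_y_3 = 108; radius_3 = 56; px0_4 = 148; py0_4 = 320; px1_4 = 196; py1_4 = 356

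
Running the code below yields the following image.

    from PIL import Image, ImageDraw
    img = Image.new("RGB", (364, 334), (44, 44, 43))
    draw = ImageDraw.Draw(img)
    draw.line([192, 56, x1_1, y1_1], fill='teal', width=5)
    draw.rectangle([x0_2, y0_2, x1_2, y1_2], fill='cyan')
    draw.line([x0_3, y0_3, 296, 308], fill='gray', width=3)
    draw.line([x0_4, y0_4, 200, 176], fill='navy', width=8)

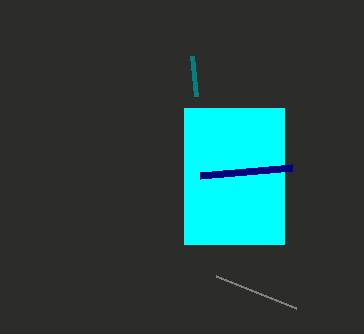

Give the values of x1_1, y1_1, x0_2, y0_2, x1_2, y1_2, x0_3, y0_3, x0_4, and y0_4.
x1_1 = 196
y1_1 = 96
x0_2 = 184
y0_2 = 108
x1_2 = 284
y1_2 = 244
x0_3 = 216
y0_3 = 276
x0_4 = 292
y0_4 = 168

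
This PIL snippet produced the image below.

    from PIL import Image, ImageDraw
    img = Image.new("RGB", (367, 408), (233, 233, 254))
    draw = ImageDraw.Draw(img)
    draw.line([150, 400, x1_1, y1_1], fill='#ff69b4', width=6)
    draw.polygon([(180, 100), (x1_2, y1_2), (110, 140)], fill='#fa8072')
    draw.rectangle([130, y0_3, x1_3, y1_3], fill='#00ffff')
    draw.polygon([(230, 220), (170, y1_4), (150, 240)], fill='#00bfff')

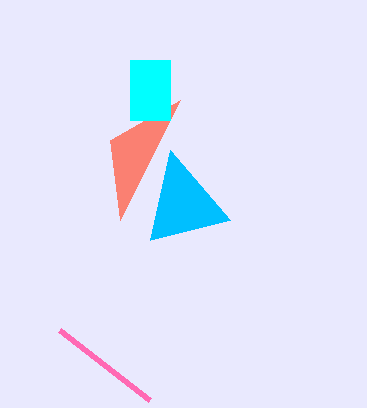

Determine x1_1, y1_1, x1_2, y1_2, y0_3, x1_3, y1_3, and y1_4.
x1_1 = 60; y1_1 = 330; x1_2 = 120; y1_2 = 220; y0_3 = 60; x1_3 = 170; y1_3 = 120; y1_4 = 150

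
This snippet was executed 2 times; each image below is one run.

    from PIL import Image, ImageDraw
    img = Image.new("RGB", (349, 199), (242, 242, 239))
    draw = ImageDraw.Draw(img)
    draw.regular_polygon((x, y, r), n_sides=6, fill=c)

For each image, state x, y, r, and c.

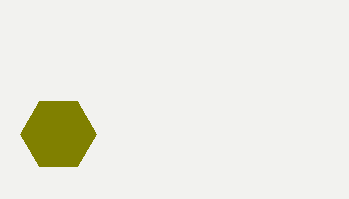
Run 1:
x = 58; y = 134; r = 38; c = 'olive'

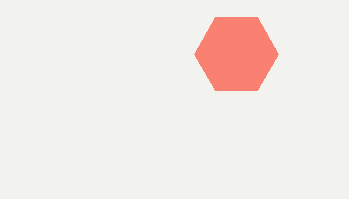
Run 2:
x = 236; y = 54; r = 42; c = 'salmon'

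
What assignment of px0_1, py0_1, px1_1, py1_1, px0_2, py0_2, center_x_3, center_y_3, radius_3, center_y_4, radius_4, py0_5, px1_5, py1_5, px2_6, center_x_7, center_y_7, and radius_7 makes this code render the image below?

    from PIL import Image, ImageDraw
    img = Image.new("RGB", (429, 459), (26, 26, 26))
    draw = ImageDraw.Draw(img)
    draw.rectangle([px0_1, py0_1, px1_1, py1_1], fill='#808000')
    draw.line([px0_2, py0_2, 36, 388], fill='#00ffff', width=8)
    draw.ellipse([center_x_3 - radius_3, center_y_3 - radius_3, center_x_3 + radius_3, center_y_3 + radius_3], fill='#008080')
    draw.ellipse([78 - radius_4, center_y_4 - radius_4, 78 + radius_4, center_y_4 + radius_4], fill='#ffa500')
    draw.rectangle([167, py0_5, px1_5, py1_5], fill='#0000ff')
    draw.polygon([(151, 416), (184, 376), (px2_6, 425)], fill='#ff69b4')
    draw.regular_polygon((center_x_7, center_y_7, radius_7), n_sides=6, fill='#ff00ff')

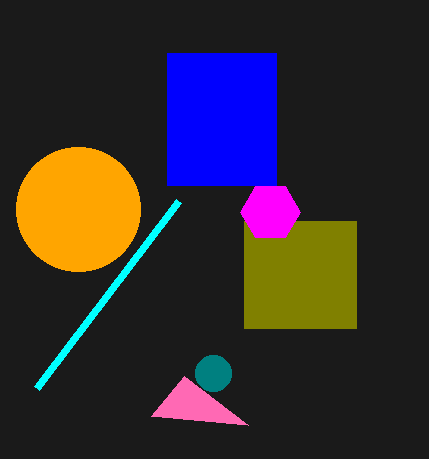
px0_1 = 244, py0_1 = 221, px1_1 = 356, py1_1 = 328, px0_2 = 178, py0_2 = 201, center_x_3 = 213, center_y_3 = 373, radius_3 = 18, center_y_4 = 209, radius_4 = 62, py0_5 = 53, px1_5 = 276, py1_5 = 185, px2_6 = 248, center_x_7 = 270, center_y_7 = 212, radius_7 = 30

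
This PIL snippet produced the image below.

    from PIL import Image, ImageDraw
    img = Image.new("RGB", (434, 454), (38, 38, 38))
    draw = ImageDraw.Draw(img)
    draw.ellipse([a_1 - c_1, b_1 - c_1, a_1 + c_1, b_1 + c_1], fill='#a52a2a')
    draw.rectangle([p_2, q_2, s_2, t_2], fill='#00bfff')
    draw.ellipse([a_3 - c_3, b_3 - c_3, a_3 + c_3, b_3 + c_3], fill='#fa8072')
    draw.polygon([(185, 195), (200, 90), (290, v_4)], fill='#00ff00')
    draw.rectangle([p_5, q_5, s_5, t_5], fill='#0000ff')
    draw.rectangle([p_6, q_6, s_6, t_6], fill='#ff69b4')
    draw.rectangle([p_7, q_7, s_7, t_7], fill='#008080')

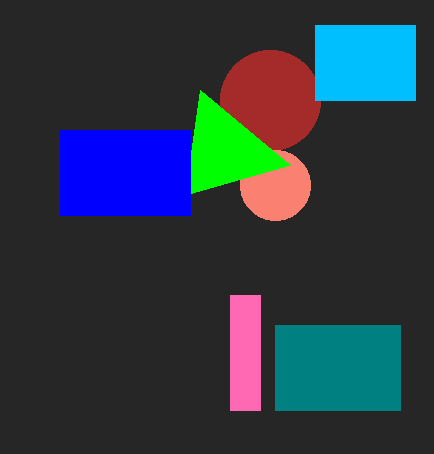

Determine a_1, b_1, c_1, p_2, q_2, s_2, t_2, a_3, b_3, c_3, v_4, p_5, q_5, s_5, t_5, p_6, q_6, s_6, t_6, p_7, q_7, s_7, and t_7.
a_1 = 270; b_1 = 100; c_1 = 50; p_2 = 315; q_2 = 25; s_2 = 415; t_2 = 100; a_3 = 275; b_3 = 185; c_3 = 35; v_4 = 165; p_5 = 60; q_5 = 130; s_5 = 190; t_5 = 215; p_6 = 230; q_6 = 295; s_6 = 260; t_6 = 410; p_7 = 275; q_7 = 325; s_7 = 400; t_7 = 410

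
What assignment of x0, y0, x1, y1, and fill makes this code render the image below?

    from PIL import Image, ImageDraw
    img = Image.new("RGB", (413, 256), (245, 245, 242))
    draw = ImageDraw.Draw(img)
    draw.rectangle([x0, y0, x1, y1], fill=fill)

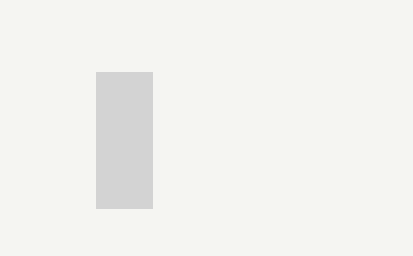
x0 = 96, y0 = 72, x1 = 152, y1 = 208, fill = 'lightgray'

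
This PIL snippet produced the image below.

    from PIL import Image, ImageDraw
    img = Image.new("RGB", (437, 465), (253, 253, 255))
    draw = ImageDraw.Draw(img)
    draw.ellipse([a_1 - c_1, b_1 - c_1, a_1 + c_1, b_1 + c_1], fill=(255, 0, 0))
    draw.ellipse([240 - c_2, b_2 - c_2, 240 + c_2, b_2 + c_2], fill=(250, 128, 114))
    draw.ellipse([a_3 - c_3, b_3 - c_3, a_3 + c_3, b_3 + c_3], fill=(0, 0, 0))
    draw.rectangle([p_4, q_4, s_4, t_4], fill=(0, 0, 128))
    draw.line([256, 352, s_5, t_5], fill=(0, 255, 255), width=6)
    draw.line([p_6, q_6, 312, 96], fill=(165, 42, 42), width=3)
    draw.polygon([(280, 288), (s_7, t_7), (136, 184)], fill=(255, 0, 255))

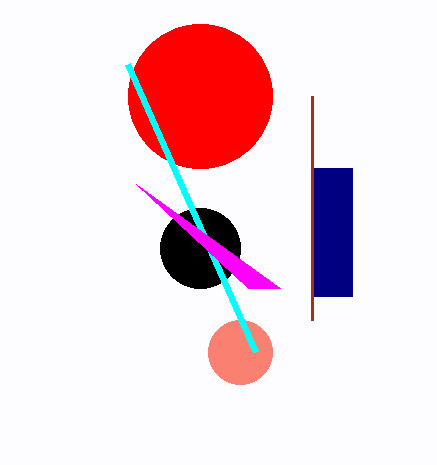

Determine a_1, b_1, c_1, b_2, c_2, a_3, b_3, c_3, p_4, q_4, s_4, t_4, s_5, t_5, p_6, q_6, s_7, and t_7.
a_1 = 200; b_1 = 96; c_1 = 72; b_2 = 352; c_2 = 32; a_3 = 200; b_3 = 248; c_3 = 40; p_4 = 312; q_4 = 168; s_4 = 352; t_4 = 296; s_5 = 128; t_5 = 64; p_6 = 312; q_6 = 320; s_7 = 248; t_7 = 288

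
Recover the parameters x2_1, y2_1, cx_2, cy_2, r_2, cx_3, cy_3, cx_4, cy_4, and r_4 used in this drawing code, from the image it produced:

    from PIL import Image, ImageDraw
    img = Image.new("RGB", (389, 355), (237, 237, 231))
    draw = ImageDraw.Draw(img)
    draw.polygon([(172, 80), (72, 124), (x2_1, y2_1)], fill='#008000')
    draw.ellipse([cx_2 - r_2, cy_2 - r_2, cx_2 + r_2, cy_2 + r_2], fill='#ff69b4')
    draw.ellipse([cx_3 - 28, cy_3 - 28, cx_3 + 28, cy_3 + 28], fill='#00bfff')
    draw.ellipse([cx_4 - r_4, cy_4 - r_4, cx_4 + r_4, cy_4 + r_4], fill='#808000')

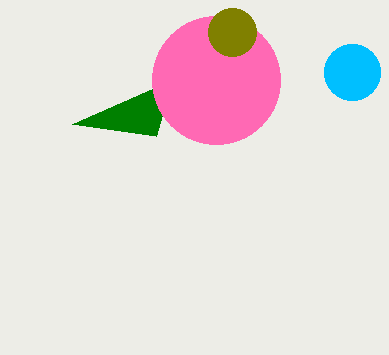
x2_1 = 156; y2_1 = 136; cx_2 = 216; cy_2 = 80; r_2 = 64; cx_3 = 352; cy_3 = 72; cx_4 = 232; cy_4 = 32; r_4 = 24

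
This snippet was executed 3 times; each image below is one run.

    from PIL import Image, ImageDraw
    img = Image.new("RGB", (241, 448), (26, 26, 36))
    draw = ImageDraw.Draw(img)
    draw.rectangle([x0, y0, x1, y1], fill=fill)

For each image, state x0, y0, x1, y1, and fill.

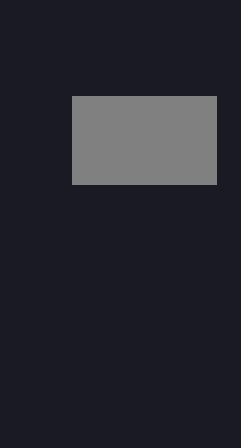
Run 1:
x0 = 72, y0 = 96, x1 = 216, y1 = 184, fill = 'gray'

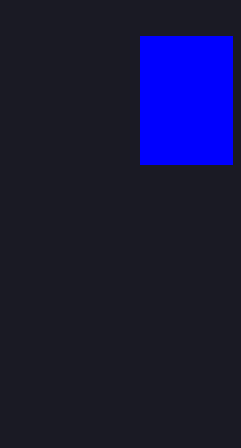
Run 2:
x0 = 140
y0 = 36
x1 = 232
y1 = 164
fill = 'blue'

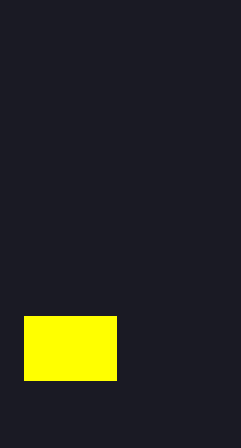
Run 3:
x0 = 24, y0 = 316, x1 = 116, y1 = 380, fill = 'yellow'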